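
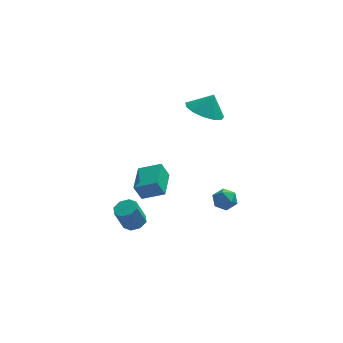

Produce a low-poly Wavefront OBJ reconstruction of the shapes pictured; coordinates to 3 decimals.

v 1.357 2.317 -3.494
v 1.822 2.289 -4.037
v 0.958 1.271 -3.783
v 1.423 1.243 -4.326
v 1.658 1.211 -3.651
v 1.905 1.858 -3.473
v 0.875 1.702 -4.347
v 1.122 2.349 -4.169
v 1.524 1.909 -4.564
v 2.008 1.606 -4.134
v 0.772 1.954 -3.686
v 1.256 1.651 -3.256
v -2.908 -0.226 -1.94
v -3.299 -0.226 -1.063
v -2.597 1.388 -1.802
v -2.987 1.389 -0.925
v -1.773 -0.489 -1.435
v -2.163 -0.488 -0.558
v -1.461 1.126 -1.297
v -1.852 1.126 -0.42
v 0.35 2.191 2.675
v 1.303 2.073 2.248
v 0.83 2.409 3.685
v 1.164 2.645 2.191
v 0.767 3.073 2.287
v 0.237 3.221 2.506
v -0.256 3.042 2.778
v -0.557 2.592 3.018
v -0.57 2.015 3.149
v -0.291 1.494 3.129
v 0.192 1.194 2.965
v 0.725 1.211 2.708
v 1.139 1.538 2.441
v -3.295 -0.865 -3.156
v -2.733 -1.117 -2.982
v -3.183 -1.266 -1.75
v -3.745 -1.015 -1.924
v -2.746 -0.63 -2.927
v -3.195 -0.78 -1.695
v -3.08 -0.281 -3.007
v -3.53 -0.431 -1.775
v -3.541 -0.274 -3.174
v -3.99 -0.424 -1.942
v -3.857 -0.614 -3.33
v -4.307 -0.763 -2.098
v -3.845 -1.1 -3.385
v -4.294 -1.25 -2.153
v -3.51 -1.449 -3.305
v -3.96 -1.599 -2.073
v -3.05 -1.456 -3.138
v -3.499 -1.606 -1.906
f 1 12 6
f 1 6 2
f 1 2 8
f 1 8 11
f 1 11 12
f 2 6 10
f 6 12 5
f 12 11 3
f 11 8 7
f 8 2 9
f 4 10 5
f 4 5 3
f 4 3 7
f 4 7 9
f 4 9 10
f 5 10 6
f 3 5 12
f 7 3 11
f 9 7 8
f 10 9 2
f 14 16 13
f 17 14 13
f 13 16 15
f 15 17 13
f 14 20 16
f 18 14 17
f 18 20 14
f 16 20 15
f 19 17 15
f 15 20 19
f 19 18 17
f 20 18 19
f 22 21 24
f 22 24 23
f 24 21 25
f 24 25 23
f 25 21 26
f 25 26 23
f 26 21 27
f 26 27 23
f 27 21 28
f 27 28 23
f 28 21 29
f 28 29 23
f 29 21 30
f 29 30 23
f 30 21 31
f 30 31 23
f 31 21 32
f 31 32 23
f 32 21 33
f 32 33 23
f 33 21 22
f 33 22 23
f 35 34 38
f 35 38 36
f 36 38 39
f 36 39 37
f 38 34 40
f 38 40 39
f 39 40 41
f 39 41 37
f 40 34 42
f 40 42 41
f 41 42 43
f 41 43 37
f 42 34 44
f 42 44 43
f 43 44 45
f 43 45 37
f 44 34 46
f 44 46 45
f 45 46 47
f 45 47 37
f 46 34 48
f 46 48 47
f 47 48 49
f 47 49 37
f 48 34 50
f 48 50 49
f 49 50 51
f 49 51 37
f 50 34 35
f 50 35 51
f 51 35 36
f 51 36 37



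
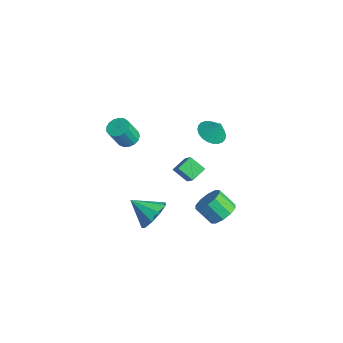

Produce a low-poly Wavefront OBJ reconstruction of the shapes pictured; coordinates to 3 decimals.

v 0.567 3.666 0.406
v 1.078 4.262 -0.033
v 1.033 3.994 1.394
v 0.793 4.455 0.037
v 0.474 4.528 0.164
v 0.169 4.469 0.327
v -0.076 4.288 0.503
v -0.223 4.013 0.663
v -0.249 3.684 0.785
v -0.151 3.353 0.849
v 0.056 3.07 0.846
v 0.341 2.877 0.775
v 0.66 2.804 0.649
v 0.966 2.863 0.485
v 1.21 3.044 0.31
v 1.357 3.319 0.149
v 1.383 3.647 0.027
v 1.286 3.979 -0.037
v 1.249 -1.858 2.623
v 1.868 -2.07 2.437
v 2.029 -2.755 3.75
v 1.411 -2.542 3.937
v 1.924 -1.783 2.579
v 2.085 -2.468 3.893
v 1.826 -1.513 2.732
v 1.987 -2.198 4.046
v 1.595 -1.322 2.86
v 1.756 -2.007 4.174
v 1.286 -1.254 2.934
v 1.447 -1.938 4.247
v 0.968 -1.324 2.936
v 1.129 -2.008 4.25
v 0.714 -1.516 2.867
v 0.875 -2.201 4.18
v 0.584 -1.787 2.742
v 0.745 -2.471 4.055
v 0.606 -2.073 2.59
v 0.767 -2.758 3.903
v 0.775 -2.311 2.445
v 0.936 -2.996 3.759
v 1.053 -2.444 2.341
v 1.214 -3.129 3.655
v 1.376 -2.444 2.302
v 1.537 -3.128 3.616
v 1.67 -2.308 2.337
v 1.831 -2.993 3.65
v 1.737 0.601 -0.774
v 1.483 1.486 -0.358
v 2.48 1.123 -1.43
v 2.226 2.008 -1.014
v 2.794 0.412 0.274
v 2.54 1.297 0.69
v 3.537 0.934 -0.382
v 3.283 1.819 0.034
v 2.626 -1.005 -3.501
v 3.331 -0.961 -2.684
v 1.594 -1.955 -2.559
v 2.855 -0.398 -2.637
v 2.272 -0.119 -2.995
v 1.855 -0.254 -3.589
v 1.798 -0.741 -4.142
v 2.129 -1.351 -4.395
v 2.693 -1.799 -4.23
v 3.225 -1.875 -3.723
v 3.477 -1.544 -3.113
v 3.41 2.941 -4.402
v 4.115 3.028 -3.816
v 3.374 2.406 -2.833
v 2.67 2.319 -3.418
v 3.788 3.492 -3.769
v 3.047 2.869 -2.785
v 3.318 3.745 -3.963
v 2.577 3.122 -2.979
v 2.883 3.691 -4.325
v 2.142 3.068 -3.341
v 2.649 3.351 -4.716
v 1.908 2.728 -3.733
v 2.706 2.854 -4.987
v 1.965 2.232 -4.004
v 3.033 2.391 -5.035
v 2.292 1.768 -4.051
v 3.503 2.138 -4.841
v 2.762 1.515 -3.857
v 3.938 2.192 -4.479
v 3.197 1.569 -3.495
v 4.172 2.532 -4.087
v 3.431 1.909 -3.104
f 2 1 4
f 2 4 3
f 4 1 5
f 4 5 3
f 5 1 6
f 5 6 3
f 6 1 7
f 6 7 3
f 7 1 8
f 7 8 3
f 8 1 9
f 8 9 3
f 9 1 10
f 9 10 3
f 10 1 11
f 10 11 3
f 11 1 12
f 11 12 3
f 12 1 13
f 12 13 3
f 13 1 14
f 13 14 3
f 14 1 15
f 14 15 3
f 15 1 16
f 15 16 3
f 16 1 17
f 16 17 3
f 17 1 18
f 17 18 3
f 18 1 2
f 18 2 3
f 20 19 23
f 20 23 21
f 21 23 24
f 21 24 22
f 23 19 25
f 23 25 24
f 24 25 26
f 24 26 22
f 25 19 27
f 25 27 26
f 26 27 28
f 26 28 22
f 27 19 29
f 27 29 28
f 28 29 30
f 28 30 22
f 29 19 31
f 29 31 30
f 30 31 32
f 30 32 22
f 31 19 33
f 31 33 32
f 32 33 34
f 32 34 22
f 33 19 35
f 33 35 34
f 34 35 36
f 34 36 22
f 35 19 37
f 35 37 36
f 36 37 38
f 36 38 22
f 37 19 39
f 37 39 38
f 38 39 40
f 38 40 22
f 39 19 41
f 39 41 40
f 40 41 42
f 40 42 22
f 41 19 43
f 41 43 42
f 42 43 44
f 42 44 22
f 43 19 45
f 43 45 44
f 44 45 46
f 44 46 22
f 45 19 20
f 45 20 46
f 46 20 21
f 46 21 22
f 48 50 47
f 51 48 47
f 47 50 49
f 49 51 47
f 48 54 50
f 52 48 51
f 52 54 48
f 50 54 49
f 53 51 49
f 49 54 53
f 53 52 51
f 54 52 53
f 56 55 58
f 56 58 57
f 58 55 59
f 58 59 57
f 59 55 60
f 59 60 57
f 60 55 61
f 60 61 57
f 61 55 62
f 61 62 57
f 62 55 63
f 62 63 57
f 63 55 64
f 63 64 57
f 64 55 65
f 64 65 57
f 65 55 56
f 65 56 57
f 67 66 70
f 67 70 68
f 68 70 71
f 68 71 69
f 70 66 72
f 70 72 71
f 71 72 73
f 71 73 69
f 72 66 74
f 72 74 73
f 73 74 75
f 73 75 69
f 74 66 76
f 74 76 75
f 75 76 77
f 75 77 69
f 76 66 78
f 76 78 77
f 77 78 79
f 77 79 69
f 78 66 80
f 78 80 79
f 79 80 81
f 79 81 69
f 80 66 82
f 80 82 81
f 81 82 83
f 81 83 69
f 82 66 84
f 82 84 83
f 83 84 85
f 83 85 69
f 84 66 86
f 84 86 85
f 85 86 87
f 85 87 69
f 86 66 67
f 86 67 87
f 87 67 68
f 87 68 69



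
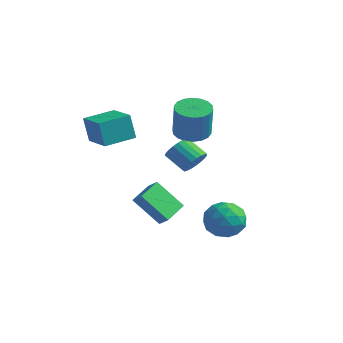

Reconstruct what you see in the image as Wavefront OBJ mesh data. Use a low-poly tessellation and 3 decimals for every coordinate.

v 0.277 0.68 -0.534
v 0.749 0.605 0.169
v -0.464 0.526 0.977
v -0.937 0.6 0.274
v 0.71 0.956 0.144
v -0.504 0.876 0.951
v 0.595 1.258 0.001
v -0.618 1.179 0.809
v 0.426 1.461 -0.234
v -0.788 1.381 0.574
v 0.23 1.528 -0.52
v -0.983 1.449 0.288
v 0.043 1.449 -0.809
v -1.171 1.37 -0.002
v -0.104 1.237 -1.051
v -1.317 1.157 -0.243
v -0.185 0.928 -1.203
v -1.398 0.849 -0.395
v -0.186 0.577 -1.239
v -1.4 0.497 -0.432
v -0.107 0.243 -1.154
v -1.321 0.163 -0.346
v 0.038 -0.015 -0.961
v -1.176 -0.095 -0.153
v 0.225 -0.153 -0.694
v -0.989 -0.233 0.113
v 0.42 -0.147 -0.4
v -0.793 -0.227 0.408
v 0.591 0.002 -0.129
v -0.623 -0.078 0.679
v 0.707 0.268 0.072
v -0.506 0.188 0.88
v -0.56 1.4 1.273
v 0.454 1.518 1.076
v 0.895 1.118 3.111
v -0.12 1 3.307
v 0.321 1.947 1.189
v 0.761 1.547 3.224
v 0.012 2.267 1.319
v 0.453 1.867 3.354
v -0.409 2.415 1.439
v 0.032 2.015 3.474
v -0.861 2.363 1.527
v -0.42 1.963 3.562
v -1.253 2.119 1.564
v -0.812 1.72 3.599
v -1.507 1.734 1.543
v -1.067 1.334 3.578
v -1.575 1.282 1.469
v -1.134 0.882 3.504
v -1.441 0.853 1.356
v -1.001 0.453 3.391
v -1.133 0.533 1.226
v -0.692 0.133 3.261
v -0.712 0.385 1.106
v -0.271 -0.015 3.141
v -0.26 0.437 1.018
v 0.181 0.037 3.053
v 0.132 0.68 0.981
v 0.573 0.281 3.016
v 0.387 1.066 1.002
v 0.827 0.666 3.037
v -1.247 -2.628 -2.569
v -0.606 -2.675 -2.044
v -1.462 -1.104 -2.168
v -0.821 -1.152 -1.644
v 0.081 -2.028 -4.136
v 0.722 -2.076 -3.612
v -0.134 -0.505 -3.736
v 0.507 -0.552 -3.211
v -4.006 -2.901 1.095
v -4.353 -2.963 2.655
v -3.371 -1.187 1.304
v -3.718 -1.249 2.865
v -2.262 -3.591 1.455
v -2.609 -3.653 3.016
v -1.627 -1.877 1.665
v -1.974 -1.939 3.225
v 2.092 -0.518 -3.411
v 2.688 -0.107 -2.416
v 3.832 -0.973 -4.264
v 4.428 -0.562 -3.269
v 3.756 -1.591 -3.203
v 2.681 -1.31 -2.676
v 3.839 0.23 -4.004
v 2.764 0.511 -3.477
v 3.767 0.355 -2.783
v 3.716 -0.77 -2.287
v 2.804 -0.31 -4.393
v 2.753 -1.435 -3.897
v 2.237 -0.273 -2.838
v 4.283 -0.807 -3.842
v 3.888 -1.412 -3.803
v 4.238 -1.17 -3.218
v 2.233 -0.98 -2.991
v 2.583 -0.738 -2.406
v 3.211 -1.61 -2.869
v 3.937 -0.342 -4.274
v 4.287 -0.1 -3.689
v 2.282 0.09 -3.462
v 2.632 0.332 -2.877
v 3.309 0.53 -3.811
v 3.222 0.24 -2.469
v 4.245 -0.027 -2.971
v 3.898 0.438 -3.403
v 3.266 0.604 -3.093
v 3.192 -0.421 -2.178
v 4.215 -0.688 -2.68
v 3.82 -1.293 -2.641
v 3.188 -1.128 -2.331
v 3.826 -0.149 -2.394
v 2.305 -0.392 -4
v 3.328 -0.659 -4.502
v 3.332 0.048 -4.349
v 2.7 0.213 -4.039
v 2.275 -1.053 -3.709
v 3.298 -1.32 -4.211
v 3.254 -1.684 -3.587
v 2.622 -1.518 -3.277
v 2.694 -0.931 -4.286
f 2 1 5
f 2 5 3
f 3 5 6
f 3 6 4
f 5 1 7
f 5 7 6
f 6 7 8
f 6 8 4
f 7 1 9
f 7 9 8
f 8 9 10
f 8 10 4
f 9 1 11
f 9 11 10
f 10 11 12
f 10 12 4
f 11 1 13
f 11 13 12
f 12 13 14
f 12 14 4
f 13 1 15
f 13 15 14
f 14 15 16
f 14 16 4
f 15 1 17
f 15 17 16
f 16 17 18
f 16 18 4
f 17 1 19
f 17 19 18
f 18 19 20
f 18 20 4
f 19 1 21
f 19 21 20
f 20 21 22
f 20 22 4
f 21 1 23
f 21 23 22
f 22 23 24
f 22 24 4
f 23 1 25
f 23 25 24
f 24 25 26
f 24 26 4
f 25 1 27
f 25 27 26
f 26 27 28
f 26 28 4
f 27 1 29
f 27 29 28
f 28 29 30
f 28 30 4
f 29 1 31
f 29 31 30
f 30 31 32
f 30 32 4
f 31 1 2
f 31 2 32
f 32 2 3
f 32 3 4
f 34 33 37
f 34 37 35
f 35 37 38
f 35 38 36
f 37 33 39
f 37 39 38
f 38 39 40
f 38 40 36
f 39 33 41
f 39 41 40
f 40 41 42
f 40 42 36
f 41 33 43
f 41 43 42
f 42 43 44
f 42 44 36
f 43 33 45
f 43 45 44
f 44 45 46
f 44 46 36
f 45 33 47
f 45 47 46
f 46 47 48
f 46 48 36
f 47 33 49
f 47 49 48
f 48 49 50
f 48 50 36
f 49 33 51
f 49 51 50
f 50 51 52
f 50 52 36
f 51 33 53
f 51 53 52
f 52 53 54
f 52 54 36
f 53 33 55
f 53 55 54
f 54 55 56
f 54 56 36
f 55 33 57
f 55 57 56
f 56 57 58
f 56 58 36
f 57 33 59
f 57 59 58
f 58 59 60
f 58 60 36
f 59 33 61
f 59 61 60
f 60 61 62
f 60 62 36
f 61 33 34
f 61 34 62
f 62 34 35
f 62 35 36
f 64 66 63
f 67 64 63
f 63 66 65
f 65 67 63
f 64 70 66
f 68 64 67
f 68 70 64
f 66 70 65
f 69 67 65
f 65 70 69
f 69 68 67
f 70 68 69
f 72 74 71
f 75 72 71
f 71 74 73
f 73 75 71
f 72 78 74
f 76 72 75
f 76 78 72
f 74 78 73
f 77 75 73
f 73 78 77
f 77 76 75
f 78 76 77
f 79 116 95
f 116 90 119
f 95 119 84
f 116 119 95
f 79 95 91
f 95 84 96
f 91 96 80
f 95 96 91
f 79 91 100
f 91 80 101
f 100 101 86
f 91 101 100
f 79 100 112
f 100 86 115
f 112 115 89
f 100 115 112
f 79 112 116
f 112 89 120
f 116 120 90
f 112 120 116
f 80 96 107
f 96 84 110
f 107 110 88
f 96 110 107
f 84 119 97
f 119 90 118
f 97 118 83
f 119 118 97
f 90 120 117
f 120 89 113
f 117 113 81
f 120 113 117
f 89 115 114
f 115 86 102
f 114 102 85
f 115 102 114
f 86 101 106
f 101 80 103
f 106 103 87
f 101 103 106
f 82 108 94
f 108 88 109
f 94 109 83
f 108 109 94
f 82 94 92
f 94 83 93
f 92 93 81
f 94 93 92
f 82 92 99
f 92 81 98
f 99 98 85
f 92 98 99
f 82 99 104
f 99 85 105
f 104 105 87
f 99 105 104
f 82 104 108
f 104 87 111
f 108 111 88
f 104 111 108
f 83 109 97
f 109 88 110
f 97 110 84
f 109 110 97
f 81 93 117
f 93 83 118
f 117 118 90
f 93 118 117
f 85 98 114
f 98 81 113
f 114 113 89
f 98 113 114
f 87 105 106
f 105 85 102
f 106 102 86
f 105 102 106
f 88 111 107
f 111 87 103
f 107 103 80
f 111 103 107



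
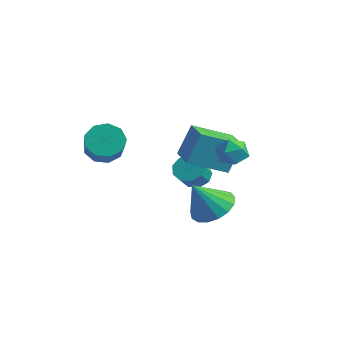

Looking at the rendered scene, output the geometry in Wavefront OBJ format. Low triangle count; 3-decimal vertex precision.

v -0.683 2.959 0.258
v -0.115 3.347 0.432
v 0.151 2.59 1.256
v -0.417 2.201 1.082
v -0.5 3.492 0.689
v -0.235 2.735 1.513
v -0.971 3.387 0.745
v -0.706 2.63 1.569
v -1.307 3.082 0.572
v -1.042 2.325 1.396
v -1.351 2.719 0.253
v -1.086 1.962 1.077
v -1.082 2.468 -0.064
v -0.817 1.711 0.76
v -0.626 2.447 -0.231
v -0.361 1.689 0.593
v -0.197 2.665 -0.168
v 0.068 1.908 0.656
v 0.005 3.02 0.094
v 0.27 2.263 0.918
v 3.047 -0.037 1.185
v 3.547 -0.852 0.859
v 2.673 -0.823 2.575
v 3.884 -0.596 1.094
v 4.028 -0.212 1.35
v 3.948 0.212 1.568
v 3.661 0.579 1.698
v 3.234 0.805 1.71
v 2.764 0.837 1.602
v 2.359 0.67 1.399
v 2.111 0.34 1.146
v 2.078 -0.076 0.902
v 2.267 -0.483 0.723
v 2.635 -0.788 0.65
v 3.097 -0.922 0.699
v 2.372 1.181 3.363
v 2.791 1.785 3.492
v 3.129 0.515 4.028
v 3.548 1.119 4.157
v 2.867 1.065 4.459
v 2.399 1.477 4.048
v 3.521 0.823 3.472
v 3.053 1.235 3.061
v 3.501 1.564 3.56
v 3.097 1.714 4.169
v 2.823 0.586 3.351
v 2.419 0.736 3.96
v -0.262 1.396 2.351
v -0.114 2.066 3.785
v 0.717 2.799 1.595
v 0.865 3.468 3.03
v 0.975 0.652 2.57
v 1.123 1.321 4.005
v 1.954 2.054 1.815
v 2.102 2.724 3.249
v -1.637 -1.402 3.323
v -0.963 -1.136 2.899
v 0.251 -2.212 4.152
v -0.423 -2.478 4.577
v -1.082 -0.772 3.326
v 0.132 -1.847 4.58
v -1.461 -0.702 3.753
v -0.247 -1.778 5.007
v -1.922 -0.961 3.978
v -0.708 -2.036 5.232
v -2.25 -1.425 3.897
v -1.036 -2.501 5.151
v -2.291 -1.879 3.547
v -1.077 -2.955 4.801
v -2.026 -2.11 3.093
v -0.812 -3.186 4.346
v -1.579 -2.01 2.746
v -0.365 -3.085 4
v -1.159 -1.625 2.669
v 0.055 -2.7 3.923
f 2 1 5
f 2 5 3
f 3 5 6
f 3 6 4
f 5 1 7
f 5 7 6
f 6 7 8
f 6 8 4
f 7 1 9
f 7 9 8
f 8 9 10
f 8 10 4
f 9 1 11
f 9 11 10
f 10 11 12
f 10 12 4
f 11 1 13
f 11 13 12
f 12 13 14
f 12 14 4
f 13 1 15
f 13 15 14
f 14 15 16
f 14 16 4
f 15 1 17
f 15 17 16
f 16 17 18
f 16 18 4
f 17 1 19
f 17 19 18
f 18 19 20
f 18 20 4
f 19 1 2
f 19 2 20
f 20 2 3
f 20 3 4
f 22 21 24
f 22 24 23
f 24 21 25
f 24 25 23
f 25 21 26
f 25 26 23
f 26 21 27
f 26 27 23
f 27 21 28
f 27 28 23
f 28 21 29
f 28 29 23
f 29 21 30
f 29 30 23
f 30 21 31
f 30 31 23
f 31 21 32
f 31 32 23
f 32 21 33
f 32 33 23
f 33 21 34
f 33 34 23
f 34 21 35
f 34 35 23
f 35 21 22
f 35 22 23
f 36 47 41
f 36 41 37
f 36 37 43
f 36 43 46
f 36 46 47
f 37 41 45
f 41 47 40
f 47 46 38
f 46 43 42
f 43 37 44
f 39 45 40
f 39 40 38
f 39 38 42
f 39 42 44
f 39 44 45
f 40 45 41
f 38 40 47
f 42 38 46
f 44 42 43
f 45 44 37
f 49 51 48
f 52 49 48
f 48 51 50
f 50 52 48
f 49 55 51
f 53 49 52
f 53 55 49
f 51 55 50
f 54 52 50
f 50 55 54
f 54 53 52
f 55 53 54
f 57 56 60
f 57 60 58
f 58 60 61
f 58 61 59
f 60 56 62
f 60 62 61
f 61 62 63
f 61 63 59
f 62 56 64
f 62 64 63
f 63 64 65
f 63 65 59
f 64 56 66
f 64 66 65
f 65 66 67
f 65 67 59
f 66 56 68
f 66 68 67
f 67 68 69
f 67 69 59
f 68 56 70
f 68 70 69
f 69 70 71
f 69 71 59
f 70 56 72
f 70 72 71
f 71 72 73
f 71 73 59
f 72 56 74
f 72 74 73
f 73 74 75
f 73 75 59
f 74 56 57
f 74 57 75
f 75 57 58
f 75 58 59



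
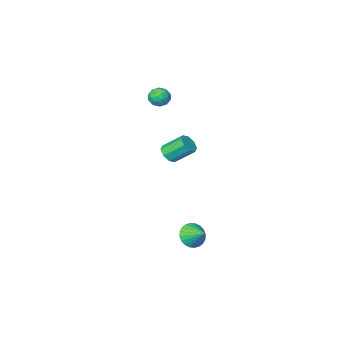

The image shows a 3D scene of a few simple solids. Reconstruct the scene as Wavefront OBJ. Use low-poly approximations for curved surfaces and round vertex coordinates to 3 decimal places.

v 3.52 -0.95 1.299
v 4.007 -0.619 1.459
v 3.227 0.101 2.341
v 2.74 -0.23 2.181
v 3.774 -0.432 1.101
v 2.994 0.288 1.982
v 3.392 -0.548 0.858
v 2.612 0.172 1.74
v 3.085 -0.9 0.874
v 2.306 -0.18 1.756
v 3.033 -1.281 1.139
v 2.253 -0.561 2.021
v 3.266 -1.468 1.498
v 2.486 -0.748 2.379
v 3.648 -1.352 1.74
v 2.868 -0.632 2.622
v 3.954 -1 1.724
v 3.175 -0.28 2.606
v 2.369 -3.126 3.834
v 2.882 -3.433 3.574
v 2.058 -4.027 4.286
v 2.571 -4.334 4.026
v 2.66 -3.892 4.497
v 2.852 -3.335 4.218
v 2.088 -4.125 3.642
v 2.28 -3.568 3.363
v 2.708 -4.05 3.456
v 3.062 -3.907 3.984
v 1.878 -3.553 3.876
v 2.232 -3.41 4.404
v 2.653 -3.201 3.664
v 2.287 -4.259 4.196
v 2.34 -4 4.473
v 2.641 -4.18 4.32
v 2.635 -3.143 4.042
v 2.937 -3.324 3.89
v 2.807 -3.593 4.433
v 2.003 -4.136 3.97
v 2.305 -4.317 3.818
v 2.299 -3.28 3.54
v 2.6 -3.46 3.387
v 2.133 -3.867 3.427
v 2.852 -3.744 3.442
v 2.669 -4.273 3.708
v 2.385 -4.15 3.482
v 2.498 -3.823 3.318
v 3.06 -3.66 3.752
v 2.877 -4.189 4.018
v 2.93 -3.929 4.295
v 3.042 -3.602 4.131
v 2.958 -4.022 3.683
v 2.063 -3.271 3.842
v 1.88 -3.8 4.108
v 1.898 -3.858 3.729
v 2.01 -3.531 3.565
v 2.271 -3.187 4.152
v 2.088 -3.716 4.418
v 2.442 -3.637 4.542
v 2.555 -3.31 4.378
v 1.982 -3.438 4.177
v 3.6 1.622 -3.371
v 4.018 2.023 -3.894
v 3.46 2.578 -2.749
v 3.737 2.054 -4.006
v 3.435 2.02 -4.021
v 3.158 1.925 -3.937
v 2.948 1.784 -3.768
v 2.838 1.618 -3.538
v 2.844 1.453 -3.282
v 2.965 1.313 -3.04
v 3.182 1.221 -2.849
v 3.463 1.189 -2.737
v 3.766 1.223 -2.721
v 4.042 1.318 -2.805
v 4.252 1.459 -2.975
v 4.362 1.625 -3.205
v 4.356 1.79 -3.46
v 4.235 1.93 -3.702
f 2 1 5
f 2 5 3
f 3 5 6
f 3 6 4
f 5 1 7
f 5 7 6
f 6 7 8
f 6 8 4
f 7 1 9
f 7 9 8
f 8 9 10
f 8 10 4
f 9 1 11
f 9 11 10
f 10 11 12
f 10 12 4
f 11 1 13
f 11 13 12
f 12 13 14
f 12 14 4
f 13 1 15
f 13 15 14
f 14 15 16
f 14 16 4
f 15 1 17
f 15 17 16
f 16 17 18
f 16 18 4
f 17 1 2
f 17 2 18
f 18 2 3
f 18 3 4
f 19 56 35
f 56 30 59
f 35 59 24
f 56 59 35
f 19 35 31
f 35 24 36
f 31 36 20
f 35 36 31
f 19 31 40
f 31 20 41
f 40 41 26
f 31 41 40
f 19 40 52
f 40 26 55
f 52 55 29
f 40 55 52
f 19 52 56
f 52 29 60
f 56 60 30
f 52 60 56
f 20 36 47
f 36 24 50
f 47 50 28
f 36 50 47
f 24 59 37
f 59 30 58
f 37 58 23
f 59 58 37
f 30 60 57
f 60 29 53
f 57 53 21
f 60 53 57
f 29 55 54
f 55 26 42
f 54 42 25
f 55 42 54
f 26 41 46
f 41 20 43
f 46 43 27
f 41 43 46
f 22 48 34
f 48 28 49
f 34 49 23
f 48 49 34
f 22 34 32
f 34 23 33
f 32 33 21
f 34 33 32
f 22 32 39
f 32 21 38
f 39 38 25
f 32 38 39
f 22 39 44
f 39 25 45
f 44 45 27
f 39 45 44
f 22 44 48
f 44 27 51
f 48 51 28
f 44 51 48
f 23 49 37
f 49 28 50
f 37 50 24
f 49 50 37
f 21 33 57
f 33 23 58
f 57 58 30
f 33 58 57
f 25 38 54
f 38 21 53
f 54 53 29
f 38 53 54
f 27 45 46
f 45 25 42
f 46 42 26
f 45 42 46
f 28 51 47
f 51 27 43
f 47 43 20
f 51 43 47
f 62 61 64
f 62 64 63
f 64 61 65
f 64 65 63
f 65 61 66
f 65 66 63
f 66 61 67
f 66 67 63
f 67 61 68
f 67 68 63
f 68 61 69
f 68 69 63
f 69 61 70
f 69 70 63
f 70 61 71
f 70 71 63
f 71 61 72
f 71 72 63
f 72 61 73
f 72 73 63
f 73 61 74
f 73 74 63
f 74 61 75
f 74 75 63
f 75 61 76
f 75 76 63
f 76 61 77
f 76 77 63
f 77 61 78
f 77 78 63
f 78 61 62
f 78 62 63



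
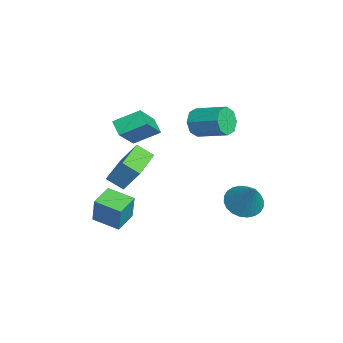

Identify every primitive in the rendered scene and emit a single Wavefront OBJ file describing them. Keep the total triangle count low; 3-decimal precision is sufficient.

v -1.323 0.792 2.163
v -0.826 0.748 1.402
v 0.24 2.143 2.016
v -0.257 2.188 2.777
v -1.365 1.186 1.343
v -0.299 2.581 1.957
v -1.879 1.393 1.765
v -0.813 2.788 2.379
v -2.068 1.248 2.42
v -1.002 2.643 3.034
v -1.82 0.837 2.924
v -0.754 2.232 3.538
v -1.281 0.399 2.983
v -0.215 1.794 3.597
v -0.767 0.192 2.561
v 0.299 1.587 3.175
v -0.578 0.337 1.906
v 0.488 1.732 2.52
v -0.697 -2.901 2.262
v -0.614 -1.507 3
v 0.072 -2.653 1.707
v 0.155 -1.259 2.445
v 0.645 -3.761 3.735
v 0.728 -2.367 4.473
v 1.414 -3.513 3.18
v 1.497 -2.119 3.918
v 2.518 2.618 -1.547
v 3.021 3.382 -2.082
v 3.702 2.982 0.087
v 2.713 3.596 -1.906
v 2.376 3.66 -1.676
v 2.06 3.566 -1.426
v 1.814 3.327 -1.195
v 1.675 2.981 -1.017
v 1.664 2.579 -0.919
v 1.784 2.183 -0.918
v 2.015 1.853 -1.012
v 2.323 1.64 -1.187
v 2.661 1.575 -1.417
v 2.976 1.67 -1.667
v 3.222 1.908 -1.899
v 3.361 2.255 -2.077
v 3.372 2.657 -2.174
v 3.252 3.053 -2.176
v 0.24 -4.821 -3.696
v 0.687 -4.756 -2.067
v -0.824 -3.998 -3.436
v -0.377 -3.933 -1.808
v 1.137 -3.567 -3.992
v 1.584 -3.502 -2.364
v 0.073 -2.744 -3.733
v 0.52 -2.679 -2.104
v -0.017 -2.428 -0.393
v -0.397 -3.263 0.214
v 0.467 -1.646 0.989
v 0.086 -2.481 1.595
v 1.874 -3.379 -0.515
v 1.493 -4.214 0.091
v 2.357 -2.597 0.866
v 1.977 -3.432 1.473
f 2 1 5
f 2 5 3
f 3 5 6
f 3 6 4
f 5 1 7
f 5 7 6
f 6 7 8
f 6 8 4
f 7 1 9
f 7 9 8
f 8 9 10
f 8 10 4
f 9 1 11
f 9 11 10
f 10 11 12
f 10 12 4
f 11 1 13
f 11 13 12
f 12 13 14
f 12 14 4
f 13 1 15
f 13 15 14
f 14 15 16
f 14 16 4
f 15 1 17
f 15 17 16
f 16 17 18
f 16 18 4
f 17 1 2
f 17 2 18
f 18 2 3
f 18 3 4
f 20 22 19
f 23 20 19
f 19 22 21
f 21 23 19
f 20 26 22
f 24 20 23
f 24 26 20
f 22 26 21
f 25 23 21
f 21 26 25
f 25 24 23
f 26 24 25
f 28 27 30
f 28 30 29
f 30 27 31
f 30 31 29
f 31 27 32
f 31 32 29
f 32 27 33
f 32 33 29
f 33 27 34
f 33 34 29
f 34 27 35
f 34 35 29
f 35 27 36
f 35 36 29
f 36 27 37
f 36 37 29
f 37 27 38
f 37 38 29
f 38 27 39
f 38 39 29
f 39 27 40
f 39 40 29
f 40 27 41
f 40 41 29
f 41 27 42
f 41 42 29
f 42 27 43
f 42 43 29
f 43 27 44
f 43 44 29
f 44 27 28
f 44 28 29
f 46 48 45
f 49 46 45
f 45 48 47
f 47 49 45
f 46 52 48
f 50 46 49
f 50 52 46
f 48 52 47
f 51 49 47
f 47 52 51
f 51 50 49
f 52 50 51
f 54 56 53
f 57 54 53
f 53 56 55
f 55 57 53
f 54 60 56
f 58 54 57
f 58 60 54
f 56 60 55
f 59 57 55
f 55 60 59
f 59 58 57
f 60 58 59



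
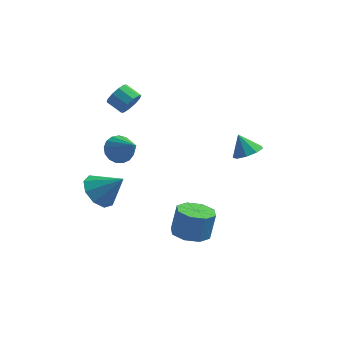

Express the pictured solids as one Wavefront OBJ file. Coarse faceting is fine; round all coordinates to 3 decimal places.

v 0.137 -2.507 -3.978
v 0.741 -3.321 -3.864
v 0.967 -2.946 -2.388
v 0.363 -2.133 -2.502
v 1.136 -2.685 -4.086
v 1.362 -2.31 -2.61
v 0.945 -1.945 -4.245
v 1.171 -1.57 -2.768
v 0.281 -1.534 -4.247
v 0.507 -1.159 -2.771
v -0.467 -1.694 -4.092
v -0.241 -1.319 -2.616
v -0.862 -2.33 -3.87
v -0.636 -1.955 -2.394
v -0.671 -3.07 -3.712
v -0.445 -2.695 -2.235
v -0.007 -3.481 -3.709
v 0.219 -3.106 -2.233
v -4.296 -3.006 -0.99
v -3.645 -2.503 -1.674
v -3.064 -3.054 0.15
v -4.004 -2.014 -1.265
v -4.5 -1.989 -0.727
v -4.901 -2.44 -0.313
v -5.019 -3.156 -0.215
v -4.799 -3.801 -0.48
v -4.344 -4.075 -0.984
v -3.866 -3.849 -1.49
v -3.59 -3.228 -1.763
v 2.537 0.295 0.358
v 3.025 -0.207 0.784
v 1.983 0.625 1.382
v 3.259 0.301 0.747
v 3.155 0.807 0.528
v 2.762 1.073 0.229
v 2.263 0.976 -0.009
v 1.893 0.56 -0.075
v 1.824 0.02 0.061
v 2.088 -0.391 0.336
v 2.563 -0.481 0.622
v -3.547 1.438 2.422
v -3.13 1.892 2.813
v -3.956 2.276 3.249
v -4.373 1.822 2.858
v -3.237 2.099 2.427
v -4.064 2.483 2.862
v -3.463 2.053 2.039
v -4.289 2.438 2.474
v -3.721 1.773 1.797
v -4.547 2.157 2.233
v -3.912 1.364 1.794
v -4.738 1.748 2.23
v -3.964 0.984 2.031
v -4.79 1.368 2.467
v -3.856 0.777 2.418
v -4.683 1.161 2.853
v -3.631 0.822 2.806
v -4.457 1.207 3.241
v -3.373 1.103 3.047
v -4.199 1.487 3.483
v -3.182 1.512 3.05
v -4.008 1.896 3.486
v -4.135 1.09 -0.876
v -3.843 0.619 -1.546
v -3.045 0.07 0.316
v -3.573 0.935 -1.522
v -3.432 1.287 -1.35
v -3.452 1.594 -1.069
v -3.629 1.785 -0.743
v -3.921 1.817 -0.449
v -4.262 1.683 -0.252
v -4.574 1.412 -0.198
v -4.786 1.068 -0.299
v -4.848 0.729 -0.532
v -4.747 0.473 -0.845
v -4.506 0.358 -1.164
v -4.179 0.41 -1.417
f 2 1 5
f 2 5 3
f 3 5 6
f 3 6 4
f 5 1 7
f 5 7 6
f 6 7 8
f 6 8 4
f 7 1 9
f 7 9 8
f 8 9 10
f 8 10 4
f 9 1 11
f 9 11 10
f 10 11 12
f 10 12 4
f 11 1 13
f 11 13 12
f 12 13 14
f 12 14 4
f 13 1 15
f 13 15 14
f 14 15 16
f 14 16 4
f 15 1 17
f 15 17 16
f 16 17 18
f 16 18 4
f 17 1 2
f 17 2 18
f 18 2 3
f 18 3 4
f 20 19 22
f 20 22 21
f 22 19 23
f 22 23 21
f 23 19 24
f 23 24 21
f 24 19 25
f 24 25 21
f 25 19 26
f 25 26 21
f 26 19 27
f 26 27 21
f 27 19 28
f 27 28 21
f 28 19 29
f 28 29 21
f 29 19 20
f 29 20 21
f 31 30 33
f 31 33 32
f 33 30 34
f 33 34 32
f 34 30 35
f 34 35 32
f 35 30 36
f 35 36 32
f 36 30 37
f 36 37 32
f 37 30 38
f 37 38 32
f 38 30 39
f 38 39 32
f 39 30 40
f 39 40 32
f 40 30 31
f 40 31 32
f 42 41 45
f 42 45 43
f 43 45 46
f 43 46 44
f 45 41 47
f 45 47 46
f 46 47 48
f 46 48 44
f 47 41 49
f 47 49 48
f 48 49 50
f 48 50 44
f 49 41 51
f 49 51 50
f 50 51 52
f 50 52 44
f 51 41 53
f 51 53 52
f 52 53 54
f 52 54 44
f 53 41 55
f 53 55 54
f 54 55 56
f 54 56 44
f 55 41 57
f 55 57 56
f 56 57 58
f 56 58 44
f 57 41 59
f 57 59 58
f 58 59 60
f 58 60 44
f 59 41 61
f 59 61 60
f 60 61 62
f 60 62 44
f 61 41 42
f 61 42 62
f 62 42 43
f 62 43 44
f 64 63 66
f 64 66 65
f 66 63 67
f 66 67 65
f 67 63 68
f 67 68 65
f 68 63 69
f 68 69 65
f 69 63 70
f 69 70 65
f 70 63 71
f 70 71 65
f 71 63 72
f 71 72 65
f 72 63 73
f 72 73 65
f 73 63 74
f 73 74 65
f 74 63 75
f 74 75 65
f 75 63 76
f 75 76 65
f 76 63 77
f 76 77 65
f 77 63 64
f 77 64 65



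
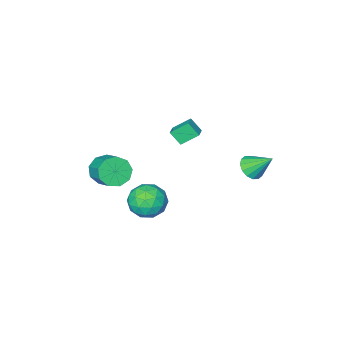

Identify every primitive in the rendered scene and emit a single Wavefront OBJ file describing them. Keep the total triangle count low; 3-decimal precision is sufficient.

v 2.833 1.16 -0.999
v 3.746 0.338 -1.057
v 1.574 -0.278 -0.443
v 2.487 -1.1 -0.501
v 2.49 -0.238 0.376
v 3.269 0.651 0.033
v 2.051 -0.591 -1.533
v 2.83 0.298 -1.876
v 3.263 -0.744 -1.387
v 3.534 -0.526 -0.207
v 1.786 0.586 -1.293
v 2.057 0.804 -0.113
v 3.4 0.875 -1.076
v 1.92 -0.815 -0.424
v 1.922 -0.308 0.092
v 2.458 -0.792 0.058
v 3.119 1.059 -0.436
v 3.656 0.576 -0.47
v 2.918 0.237 0.372
v 1.664 -0.516 -1.03
v 2.201 -0.999 -1.064
v 2.862 0.852 -1.558
v 3.398 0.368 -1.592
v 2.402 -0.177 -1.872
v 3.653 -0.244 -1.304
v 2.913 -1.089 -0.978
v 2.657 -0.79 -1.585
v 3.114 -0.268 -1.786
v 3.812 -0.116 -0.611
v 3.072 -0.961 -0.285
v 3.074 -0.454 0.231
v 3.532 0.068 0.03
v 3.529 -0.752 -0.805
v 2.248 1.021 -1.215
v 1.508 0.176 -0.889
v 1.788 -0.008 -1.53
v 2.246 0.514 -1.731
v 2.407 1.149 -0.522
v 1.667 0.304 -0.196
v 2.206 0.328 0.286
v 2.663 0.85 0.085
v 1.791 0.812 -0.695
v -1.567 -0.613 2.999
v -1.26 -1.233 3.789
v -0.968 -0.048 3.21
v -0.661 -0.668 4
v -0.719 -1.212 2.2
v -0.412 -1.832 2.99
v -0.12 -0.647 2.411
v 0.187 -1.267 3.201
v 2.558 -4.328 -0.912
v 3.584 -4.414 -1.118
v 3.888 -2.958 -0.215
v 2.862 -2.872 -0.008
v 3.261 -4.029 -1.631
v 3.566 -2.573 -0.728
v 2.61 -3.783 -1.808
v 2.914 -2.327 -0.905
v 1.934 -3.792 -1.565
v 2.238 -2.337 -0.662
v 1.55 -4.052 -1.016
v 1.854 -2.596 -0.113
v 1.638 -4.441 -0.419
v 1.942 -2.985 0.484
v 2.156 -4.777 -0.052
v 2.46 -3.321 0.851
v 2.862 -4.903 -0.087
v 3.166 -3.447 0.816
v 3.426 -4.76 -0.508
v 3.73 -3.304 0.395
v -2.011 3.424 2.152
v -1.623 2.963 2.752
v -2.569 4.536 3.368
v -1.322 3.257 2.621
v -1.206 3.595 2.365
v -1.306 3.887 2.051
v -1.595 4.056 1.765
v -1.995 4.054 1.582
v -2.4 3.884 1.552
v -2.7 3.591 1.683
v -2.816 3.252 1.939
v -2.716 2.96 2.253
v -2.427 2.792 2.539
v -2.027 2.793 2.722
f 1 38 17
f 38 12 41
f 17 41 6
f 38 41 17
f 1 17 13
f 17 6 18
f 13 18 2
f 17 18 13
f 1 13 22
f 13 2 23
f 22 23 8
f 13 23 22
f 1 22 34
f 22 8 37
f 34 37 11
f 22 37 34
f 1 34 38
f 34 11 42
f 38 42 12
f 34 42 38
f 2 18 29
f 18 6 32
f 29 32 10
f 18 32 29
f 6 41 19
f 41 12 40
f 19 40 5
f 41 40 19
f 12 42 39
f 42 11 35
f 39 35 3
f 42 35 39
f 11 37 36
f 37 8 24
f 36 24 7
f 37 24 36
f 8 23 28
f 23 2 25
f 28 25 9
f 23 25 28
f 4 30 16
f 30 10 31
f 16 31 5
f 30 31 16
f 4 16 14
f 16 5 15
f 14 15 3
f 16 15 14
f 4 14 21
f 14 3 20
f 21 20 7
f 14 20 21
f 4 21 26
f 21 7 27
f 26 27 9
f 21 27 26
f 4 26 30
f 26 9 33
f 30 33 10
f 26 33 30
f 5 31 19
f 31 10 32
f 19 32 6
f 31 32 19
f 3 15 39
f 15 5 40
f 39 40 12
f 15 40 39
f 7 20 36
f 20 3 35
f 36 35 11
f 20 35 36
f 9 27 28
f 27 7 24
f 28 24 8
f 27 24 28
f 10 33 29
f 33 9 25
f 29 25 2
f 33 25 29
f 44 46 43
f 47 44 43
f 43 46 45
f 45 47 43
f 44 50 46
f 48 44 47
f 48 50 44
f 46 50 45
f 49 47 45
f 45 50 49
f 49 48 47
f 50 48 49
f 52 51 55
f 52 55 53
f 53 55 56
f 53 56 54
f 55 51 57
f 55 57 56
f 56 57 58
f 56 58 54
f 57 51 59
f 57 59 58
f 58 59 60
f 58 60 54
f 59 51 61
f 59 61 60
f 60 61 62
f 60 62 54
f 61 51 63
f 61 63 62
f 62 63 64
f 62 64 54
f 63 51 65
f 63 65 64
f 64 65 66
f 64 66 54
f 65 51 67
f 65 67 66
f 66 67 68
f 66 68 54
f 67 51 69
f 67 69 68
f 68 69 70
f 68 70 54
f 69 51 52
f 69 52 70
f 70 52 53
f 70 53 54
f 72 71 74
f 72 74 73
f 74 71 75
f 74 75 73
f 75 71 76
f 75 76 73
f 76 71 77
f 76 77 73
f 77 71 78
f 77 78 73
f 78 71 79
f 78 79 73
f 79 71 80
f 79 80 73
f 80 71 81
f 80 81 73
f 81 71 82
f 81 82 73
f 82 71 83
f 82 83 73
f 83 71 84
f 83 84 73
f 84 71 72
f 84 72 73



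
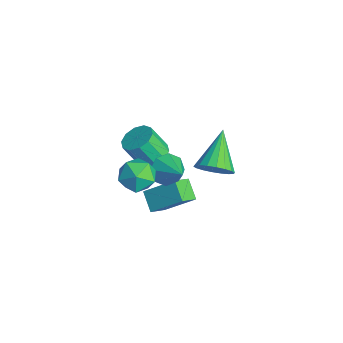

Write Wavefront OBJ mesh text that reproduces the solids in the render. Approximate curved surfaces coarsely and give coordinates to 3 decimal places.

v 0.683 -2.704 1.709
v 1.101 -3.198 1.092
v 0.499 -3.882 2.528
v 0.917 -4.376 1.911
v 1.375 -3.776 2.389
v 1.49 -3.048 1.883
v 0.11 -4.032 1.737
v 0.225 -3.304 1.231
v 0.747 -4.019 1.11
v 1.529 -3.861 1.513
v 0.071 -3.219 2.107
v 0.853 -3.061 2.51
v -2.627 -1.432 -3.725
v -2.248 -2.208 -3.145
v -1.92 -0.273 -2.637
v -1.541 -1.048 -2.057
v -1.739 -1.432 -4.303
v -1.36 -2.207 -3.723
v -1.032 -0.272 -3.215
v -0.653 -1.048 -2.635
v -2.606 -1.596 -1.067
v -1.946 -1.333 -0.77
v -2.235 -1.96 0.425
v -2.894 -2.224 0.127
v -2.286 -1.011 -0.683
v -2.574 -1.639 0.512
v -2.748 -0.913 -0.742
v -3.036 -1.54 0.452
v -3.155 -1.075 -0.926
v -3.444 -1.703 0.268
v -3.353 -1.437 -1.164
v -3.641 -2.065 0.03
v -3.265 -1.86 -1.365
v -3.554 -2.487 -0.17
v -2.926 -2.181 -1.452
v -3.214 -2.809 -0.257
v -2.464 -2.28 -1.392
v -2.752 -2.907 -0.198
v -2.056 -2.117 -1.208
v -2.345 -2.745 -0.014
v -1.859 -1.755 -0.97
v -2.147 -2.383 0.224
v -2.981 1.339 -3.725
v -2.701 0.894 -2.97
v -4.439 2.341 -2.595
v -2.468 1.231 -2.969
v -2.337 1.59 -3.118
v -2.334 1.898 -3.387
v -2.459 2.096 -3.723
v -2.687 2.144 -4.06
v -2.973 2.032 -4.33
v -3.261 1.783 -4.481
v -3.494 1.446 -4.482
v -3.625 1.088 -4.333
v -3.628 0.779 -4.064
v -3.503 0.581 -3.728
v -3.275 0.534 -3.391
v -2.989 0.645 -3.121
v -0.57 -1.741 0.044
v -0.129 -1.972 -0.569
v 0.59 -1.519 0.796
v -0.239 -1.377 -0.574
v -0.543 -0.996 -0.217
v -0.863 -1.051 0.294
v -1.011 -1.51 0.658
v -0.901 -2.104 0.663
v -0.597 -2.486 0.305
v -0.277 -2.431 -0.205
f 1 12 6
f 1 6 2
f 1 2 8
f 1 8 11
f 1 11 12
f 2 6 10
f 6 12 5
f 12 11 3
f 11 8 7
f 8 2 9
f 4 10 5
f 4 5 3
f 4 3 7
f 4 7 9
f 4 9 10
f 5 10 6
f 3 5 12
f 7 3 11
f 9 7 8
f 10 9 2
f 14 16 13
f 17 14 13
f 13 16 15
f 15 17 13
f 14 20 16
f 18 14 17
f 18 20 14
f 16 20 15
f 19 17 15
f 15 20 19
f 19 18 17
f 20 18 19
f 22 21 25
f 22 25 23
f 23 25 26
f 23 26 24
f 25 21 27
f 25 27 26
f 26 27 28
f 26 28 24
f 27 21 29
f 27 29 28
f 28 29 30
f 28 30 24
f 29 21 31
f 29 31 30
f 30 31 32
f 30 32 24
f 31 21 33
f 31 33 32
f 32 33 34
f 32 34 24
f 33 21 35
f 33 35 34
f 34 35 36
f 34 36 24
f 35 21 37
f 35 37 36
f 36 37 38
f 36 38 24
f 37 21 39
f 37 39 38
f 38 39 40
f 38 40 24
f 39 21 41
f 39 41 40
f 40 41 42
f 40 42 24
f 41 21 22
f 41 22 42
f 42 22 23
f 42 23 24
f 44 43 46
f 44 46 45
f 46 43 47
f 46 47 45
f 47 43 48
f 47 48 45
f 48 43 49
f 48 49 45
f 49 43 50
f 49 50 45
f 50 43 51
f 50 51 45
f 51 43 52
f 51 52 45
f 52 43 53
f 52 53 45
f 53 43 54
f 53 54 45
f 54 43 55
f 54 55 45
f 55 43 56
f 55 56 45
f 56 43 57
f 56 57 45
f 57 43 58
f 57 58 45
f 58 43 44
f 58 44 45
f 60 59 62
f 60 62 61
f 62 59 63
f 62 63 61
f 63 59 64
f 63 64 61
f 64 59 65
f 64 65 61
f 65 59 66
f 65 66 61
f 66 59 67
f 66 67 61
f 67 59 68
f 67 68 61
f 68 59 60
f 68 60 61



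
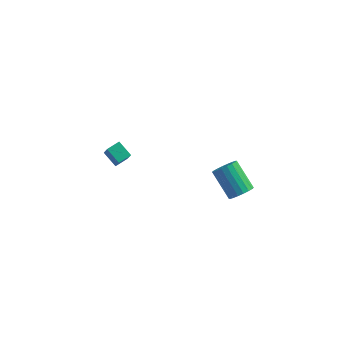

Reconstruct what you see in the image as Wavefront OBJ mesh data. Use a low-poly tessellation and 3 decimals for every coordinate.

v 3.838 -3.681 3.337
v 4.393 -3.335 3.614
v 3.296 -2.512 4.78
v 2.742 -2.859 4.503
v 4.296 -3.14 3.385
v 3.199 -2.318 4.551
v 4.108 -3.053 3.147
v 3.011 -2.23 4.313
v 3.867 -3.089 2.946
v 2.77 -2.267 4.112
v 3.62 -3.244 2.822
v 2.523 -2.421 3.989
v 3.416 -3.484 2.801
v 2.32 -2.661 3.967
v 3.296 -3.764 2.886
v 2.2 -2.941 4.052
v 3.284 -4.028 3.06
v 2.187 -3.205 4.226
v 3.381 -4.222 3.289
v 2.284 -3.4 4.455
v 3.569 -4.31 3.527
v 2.472 -3.487 4.693
v 3.81 -4.273 3.728
v 2.713 -3.451 4.894
v 4.057 -4.119 3.851
v 2.96 -3.296 5.018
v 4.26 -3.879 3.873
v 3.164 -3.056 5.039
v 4.38 -3.599 3.788
v 3.284 -2.776 4.954
v -3.508 -1.403 1.266
v -4.277 -0.958 1.807
v -3.026 -0.791 1.447
v -3.794 -0.346 1.989
v -3.126 -2.014 2.311
v -3.894 -1.569 2.853
v -2.643 -1.402 2.493
v -3.412 -0.957 3.034
f 2 1 5
f 2 5 3
f 3 5 6
f 3 6 4
f 5 1 7
f 5 7 6
f 6 7 8
f 6 8 4
f 7 1 9
f 7 9 8
f 8 9 10
f 8 10 4
f 9 1 11
f 9 11 10
f 10 11 12
f 10 12 4
f 11 1 13
f 11 13 12
f 12 13 14
f 12 14 4
f 13 1 15
f 13 15 14
f 14 15 16
f 14 16 4
f 15 1 17
f 15 17 16
f 16 17 18
f 16 18 4
f 17 1 19
f 17 19 18
f 18 19 20
f 18 20 4
f 19 1 21
f 19 21 20
f 20 21 22
f 20 22 4
f 21 1 23
f 21 23 22
f 22 23 24
f 22 24 4
f 23 1 25
f 23 25 24
f 24 25 26
f 24 26 4
f 25 1 27
f 25 27 26
f 26 27 28
f 26 28 4
f 27 1 29
f 27 29 28
f 28 29 30
f 28 30 4
f 29 1 2
f 29 2 30
f 30 2 3
f 30 3 4
f 32 34 31
f 35 32 31
f 31 34 33
f 33 35 31
f 32 38 34
f 36 32 35
f 36 38 32
f 34 38 33
f 37 35 33
f 33 38 37
f 37 36 35
f 38 36 37



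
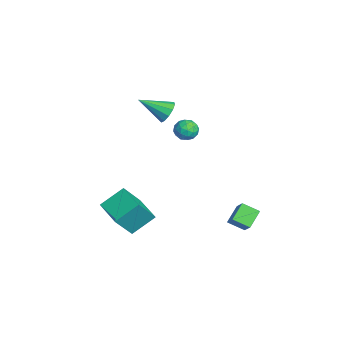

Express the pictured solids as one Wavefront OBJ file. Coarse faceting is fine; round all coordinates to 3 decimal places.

v 2.303 2.619 -4.816
v 1.958 1.734 -4.346
v 1.556 3.263 -4.15
v 1.211 2.378 -3.681
v 3.209 2.742 -3.919
v 2.864 1.857 -3.45
v 2.462 3.386 -3.254
v 2.117 2.501 -2.784
v -2.508 0.396 0.771
v -1.937 0.799 0.54
v -1.923 -0.599 0.48
v -1.352 -0.196 0.249
v -1.513 -0.229 0.966
v -1.875 0.386 1.146
v -1.985 -0.186 -0.126
v -2.347 0.429 0.054
v -1.614 0.439 -0.014
v -1.322 0.413 0.661
v -2.538 -0.213 0.359
v -2.246 -0.239 1.034
v -2.274 0.685 0.682
v -1.586 -0.485 0.338
v -1.681 -0.504 0.76
v -1.345 -0.267 0.624
v -2.237 0.442 1.038
v -1.902 0.679 0.902
v -1.653 0.075 1.152
v -1.958 -0.479 0.118
v -1.623 -0.242 -0.018
v -2.515 0.467 0.396
v -2.179 0.704 0.26
v -2.207 0.125 -0.132
v -1.748 0.711 0.22
v -1.405 0.125 0.048
v -1.777 0.131 -0.172
v -1.989 0.493 -0.066
v -1.577 0.695 0.617
v -1.233 0.11 0.445
v -1.328 0.091 0.867
v -1.54 0.452 0.973
v -1.387 0.483 0.29
v -2.627 0.09 0.575
v -2.283 -0.495 0.403
v -2.32 -0.252 0.047
v -2.532 0.109 0.153
v -2.455 0.075 0.972
v -2.112 -0.511 0.8
v -1.871 -0.293 1.086
v -2.083 0.069 1.192
v -2.473 -0.283 0.73
v -0.309 -1.113 3.077
v 0.043 -1.498 2.552
v -0.611 -2.627 3.983
v 0.351 -1.372 2.865
v 0.408 -1.147 3.259
v 0.19 -0.909 3.584
v -0.218 -0.749 3.715
v -0.661 -0.728 3.602
v -0.969 -0.854 3.289
v -1.025 -1.079 2.894
v -0.808 -1.317 2.57
v -0.4 -1.477 2.439
v 2.274 -4.141 -3.051
v 1.926 -2.876 -2.135
v 3.784 -3.531 -3.32
v 3.435 -2.266 -2.403
v 2.925 -5.074 -1.517
v 2.576 -3.809 -0.6
v 4.434 -4.464 -1.785
v 4.086 -3.199 -0.869
f 2 4 1
f 5 2 1
f 1 4 3
f 3 5 1
f 2 8 4
f 6 2 5
f 6 8 2
f 4 8 3
f 7 5 3
f 3 8 7
f 7 6 5
f 8 6 7
f 9 46 25
f 46 20 49
f 25 49 14
f 46 49 25
f 9 25 21
f 25 14 26
f 21 26 10
f 25 26 21
f 9 21 30
f 21 10 31
f 30 31 16
f 21 31 30
f 9 30 42
f 30 16 45
f 42 45 19
f 30 45 42
f 9 42 46
f 42 19 50
f 46 50 20
f 42 50 46
f 10 26 37
f 26 14 40
f 37 40 18
f 26 40 37
f 14 49 27
f 49 20 48
f 27 48 13
f 49 48 27
f 20 50 47
f 50 19 43
f 47 43 11
f 50 43 47
f 19 45 44
f 45 16 32
f 44 32 15
f 45 32 44
f 16 31 36
f 31 10 33
f 36 33 17
f 31 33 36
f 12 38 24
f 38 18 39
f 24 39 13
f 38 39 24
f 12 24 22
f 24 13 23
f 22 23 11
f 24 23 22
f 12 22 29
f 22 11 28
f 29 28 15
f 22 28 29
f 12 29 34
f 29 15 35
f 34 35 17
f 29 35 34
f 12 34 38
f 34 17 41
f 38 41 18
f 34 41 38
f 13 39 27
f 39 18 40
f 27 40 14
f 39 40 27
f 11 23 47
f 23 13 48
f 47 48 20
f 23 48 47
f 15 28 44
f 28 11 43
f 44 43 19
f 28 43 44
f 17 35 36
f 35 15 32
f 36 32 16
f 35 32 36
f 18 41 37
f 41 17 33
f 37 33 10
f 41 33 37
f 52 51 54
f 52 54 53
f 54 51 55
f 54 55 53
f 55 51 56
f 55 56 53
f 56 51 57
f 56 57 53
f 57 51 58
f 57 58 53
f 58 51 59
f 58 59 53
f 59 51 60
f 59 60 53
f 60 51 61
f 60 61 53
f 61 51 62
f 61 62 53
f 62 51 52
f 62 52 53
f 64 66 63
f 67 64 63
f 63 66 65
f 65 67 63
f 64 70 66
f 68 64 67
f 68 70 64
f 66 70 65
f 69 67 65
f 65 70 69
f 69 68 67
f 70 68 69



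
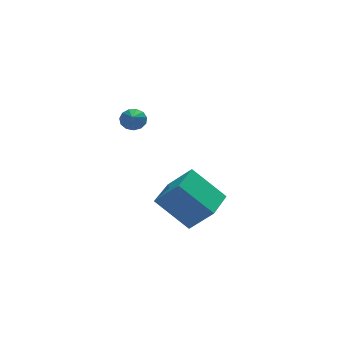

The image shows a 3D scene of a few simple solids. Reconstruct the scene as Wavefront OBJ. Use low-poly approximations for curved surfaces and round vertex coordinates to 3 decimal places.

v -2.571 3.786 0.296
v -2.266 3.508 -0.179
v -2.989 2.154 0.984
v -2.027 3.555 0.079
v -1.961 3.676 0.406
v -2.089 3.832 0.698
v -2.37 3.973 0.863
v -2.715 4.055 0.847
v -3.014 4.052 0.657
v -3.173 3.964 0.352
v -3.141 3.819 0.029
v -2.928 3.665 -0.209
v -2.602 3.548 -0.287
v -2.98 -1.988 -2.612
v -2.083 -2.675 -1.536
v -1.956 -0.254 -2.358
v -1.059 -0.941 -1.282
v -1.601 -2.579 -4.138
v -0.704 -3.266 -3.062
v -0.577 -0.845 -3.884
v 0.32 -1.532 -2.808
f 2 1 4
f 2 4 3
f 4 1 5
f 4 5 3
f 5 1 6
f 5 6 3
f 6 1 7
f 6 7 3
f 7 1 8
f 7 8 3
f 8 1 9
f 8 9 3
f 9 1 10
f 9 10 3
f 10 1 11
f 10 11 3
f 11 1 12
f 11 12 3
f 12 1 13
f 12 13 3
f 13 1 2
f 13 2 3
f 15 17 14
f 18 15 14
f 14 17 16
f 16 18 14
f 15 21 17
f 19 15 18
f 19 21 15
f 17 21 16
f 20 18 16
f 16 21 20
f 20 19 18
f 21 19 20



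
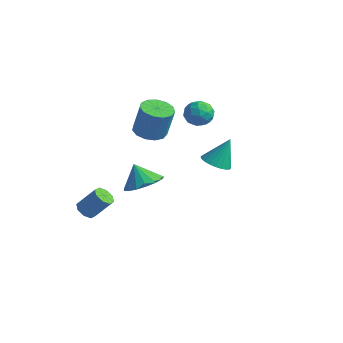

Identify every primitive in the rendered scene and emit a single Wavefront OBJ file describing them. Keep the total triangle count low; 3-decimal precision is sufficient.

v -1.729 1.051 -0.471
v -1.014 0.629 -0.6
v -0.637 0.766 1.042
v -1.351 1.189 1.171
v -0.912 1.086 -0.662
v -0.534 1.224 0.98
v -1.068 1.533 -0.663
v -0.691 1.671 0.978
v -1.435 1.827 -0.604
v -1.057 1.964 1.038
v -1.894 1.874 -0.502
v -1.517 2.012 1.14
v -2.302 1.66 -0.39
v -1.924 1.798 1.251
v -2.527 1.253 -0.304
v -2.149 1.391 1.337
v -2.499 0.781 -0.271
v -2.121 0.919 1.371
v -2.226 0.396 -0.301
v -1.849 0.534 1.34
v -1.796 0.218 -0.385
v -1.418 0.356 1.256
v -1.344 0.305 -0.497
v -0.966 0.443 1.145
v -0.999 4.157 0.353
v -0.594 4.236 -0.319
v -1.106 2.904 0.139
v -0.701 2.983 -0.533
v -0.338 3.082 0.161
v -0.272 3.857 0.292
v -1.428 3.283 -0.472
v -1.362 4.058 -0.341
v -0.859 3.697 -0.829
v -0.186 3.572 -0.438
v -1.514 3.568 0.258
v -0.841 3.443 0.649
v -0.787 4.307 0.035
v -0.913 2.833 -0.215
v -0.7 2.891 0.192
v -0.462 2.938 -0.203
v -0.598 4.084 0.395
v -0.36 4.13 -0
v -0.21 3.452 0.282
v -1.34 3.01 -0.18
v -1.102 3.056 -0.575
v -1.238 4.202 0.023
v -1 4.249 -0.372
v -1.49 3.688 -0.462
v -0.705 4.036 -0.659
v -0.768 3.299 -0.785
v -1.195 3.476 -0.749
v -1.156 3.931 -0.672
v -0.309 3.963 -0.429
v -0.372 3.226 -0.555
v -0.159 3.285 -0.147
v -0.12 3.74 -0.07
v -0.465 3.646 -0.729
v -1.328 3.914 0.375
v -1.391 3.177 0.249
v -1.58 3.4 -0.11
v -1.541 3.855 -0.033
v -0.932 3.841 0.605
v -0.995 3.104 0.479
v -0.544 3.209 0.492
v -0.505 3.664 0.569
v -1.235 3.494 0.549
v -2.447 -2.608 -4.421
v -2.075 -2.375 -4.785
v -1.36 -1.859 -3.722
v -1.733 -2.092 -3.359
v -2.407 -2.107 -4.691
v -1.692 -1.592 -3.629
v -2.762 -2.133 -4.44
v -2.048 -1.618 -3.377
v -2.933 -2.437 -4.177
v -2.219 -1.921 -3.115
v -2.82 -2.841 -4.058
v -2.105 -2.325 -2.995
v -2.488 -3.108 -4.151
v -1.773 -2.593 -3.089
v -2.132 -3.082 -4.403
v -1.418 -2.567 -3.34
v -1.961 -2.779 -4.665
v -1.247 -2.263 -3.603
v 3.076 0.115 -0.063
v 3.515 -0.459 0.138
v 3.344 0.785 1.263
v 3.709 -0.282 0.009
v 3.806 -0.044 -0.13
v 3.793 0.218 -0.26
v 3.67 0.465 -0.359
v 3.457 0.658 -0.414
v 3.187 0.769 -0.415
v 2.899 0.78 -0.363
v 2.638 0.69 -0.265
v 2.444 0.512 -0.136
v 2.347 0.274 0.003
v 2.36 0.012 0.133
v 2.482 -0.234 0.232
v 2.695 -0.427 0.287
v 2.966 -0.538 0.288
v 3.254 -0.549 0.236
v 1.031 -2.437 -1.067
v 1.711 -3.011 -0.655
v 0.429 -2.423 -0.053
v 1.865 -2.576 -0.57
v 1.827 -2.109 -0.599
v 1.608 -1.718 -0.735
v 1.256 -1.491 -0.947
v 0.853 -1.481 -1.187
v 0.491 -1.69 -1.399
v 0.253 -2.071 -1.535
v 0.193 -2.535 -1.564
v 0.325 -2.977 -1.479
v 0.619 -3.295 -1.3
v 1.008 -3.417 -1.067
v 1.402 -3.314 -0.835
f 2 1 5
f 2 5 3
f 3 5 6
f 3 6 4
f 5 1 7
f 5 7 6
f 6 7 8
f 6 8 4
f 7 1 9
f 7 9 8
f 8 9 10
f 8 10 4
f 9 1 11
f 9 11 10
f 10 11 12
f 10 12 4
f 11 1 13
f 11 13 12
f 12 13 14
f 12 14 4
f 13 1 15
f 13 15 14
f 14 15 16
f 14 16 4
f 15 1 17
f 15 17 16
f 16 17 18
f 16 18 4
f 17 1 19
f 17 19 18
f 18 19 20
f 18 20 4
f 19 1 21
f 19 21 20
f 20 21 22
f 20 22 4
f 21 1 23
f 21 23 22
f 22 23 24
f 22 24 4
f 23 1 2
f 23 2 24
f 24 2 3
f 24 3 4
f 25 62 41
f 62 36 65
f 41 65 30
f 62 65 41
f 25 41 37
f 41 30 42
f 37 42 26
f 41 42 37
f 25 37 46
f 37 26 47
f 46 47 32
f 37 47 46
f 25 46 58
f 46 32 61
f 58 61 35
f 46 61 58
f 25 58 62
f 58 35 66
f 62 66 36
f 58 66 62
f 26 42 53
f 42 30 56
f 53 56 34
f 42 56 53
f 30 65 43
f 65 36 64
f 43 64 29
f 65 64 43
f 36 66 63
f 66 35 59
f 63 59 27
f 66 59 63
f 35 61 60
f 61 32 48
f 60 48 31
f 61 48 60
f 32 47 52
f 47 26 49
f 52 49 33
f 47 49 52
f 28 54 40
f 54 34 55
f 40 55 29
f 54 55 40
f 28 40 38
f 40 29 39
f 38 39 27
f 40 39 38
f 28 38 45
f 38 27 44
f 45 44 31
f 38 44 45
f 28 45 50
f 45 31 51
f 50 51 33
f 45 51 50
f 28 50 54
f 50 33 57
f 54 57 34
f 50 57 54
f 29 55 43
f 55 34 56
f 43 56 30
f 55 56 43
f 27 39 63
f 39 29 64
f 63 64 36
f 39 64 63
f 31 44 60
f 44 27 59
f 60 59 35
f 44 59 60
f 33 51 52
f 51 31 48
f 52 48 32
f 51 48 52
f 34 57 53
f 57 33 49
f 53 49 26
f 57 49 53
f 68 67 71
f 68 71 69
f 69 71 72
f 69 72 70
f 71 67 73
f 71 73 72
f 72 73 74
f 72 74 70
f 73 67 75
f 73 75 74
f 74 75 76
f 74 76 70
f 75 67 77
f 75 77 76
f 76 77 78
f 76 78 70
f 77 67 79
f 77 79 78
f 78 79 80
f 78 80 70
f 79 67 81
f 79 81 80
f 80 81 82
f 80 82 70
f 81 67 83
f 81 83 82
f 82 83 84
f 82 84 70
f 83 67 68
f 83 68 84
f 84 68 69
f 84 69 70
f 86 85 88
f 86 88 87
f 88 85 89
f 88 89 87
f 89 85 90
f 89 90 87
f 90 85 91
f 90 91 87
f 91 85 92
f 91 92 87
f 92 85 93
f 92 93 87
f 93 85 94
f 93 94 87
f 94 85 95
f 94 95 87
f 95 85 96
f 95 96 87
f 96 85 97
f 96 97 87
f 97 85 98
f 97 98 87
f 98 85 99
f 98 99 87
f 99 85 100
f 99 100 87
f 100 85 101
f 100 101 87
f 101 85 102
f 101 102 87
f 102 85 86
f 102 86 87
f 104 103 106
f 104 106 105
f 106 103 107
f 106 107 105
f 107 103 108
f 107 108 105
f 108 103 109
f 108 109 105
f 109 103 110
f 109 110 105
f 110 103 111
f 110 111 105
f 111 103 112
f 111 112 105
f 112 103 113
f 112 113 105
f 113 103 114
f 113 114 105
f 114 103 115
f 114 115 105
f 115 103 116
f 115 116 105
f 116 103 117
f 116 117 105
f 117 103 104
f 117 104 105



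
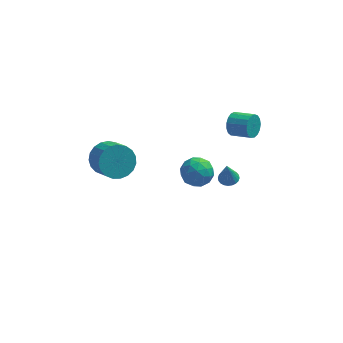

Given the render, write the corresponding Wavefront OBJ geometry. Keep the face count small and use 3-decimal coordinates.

v 1.125 -0.94 3.311
v 1.928 -0.909 2.718
v 0.792 -2.431 2.782
v 1.595 -2.4 2.189
v 1.708 -2.442 3.18
v 1.914 -1.521 3.507
v 0.806 -1.819 1.993
v 1.012 -0.898 2.32
v 1.731 -1.452 1.903
v 2.288 -1.837 2.637
v 0.432 -1.503 2.863
v 0.989 -1.888 3.597
v 1.556 -0.794 3.061
v 1.164 -2.546 2.439
v 1.231 -2.571 3.022
v 1.703 -2.553 2.673
v 1.547 -1.153 3.525
v 2.019 -1.135 3.176
v 1.89 -2.036 3.448
v 0.701 -2.205 2.324
v 1.173 -2.187 1.975
v 1.017 -0.787 2.827
v 1.489 -0.769 2.478
v 0.83 -1.304 2.052
v 1.912 -1.095 2.233
v 1.716 -1.971 1.922
v 1.253 -1.63 1.807
v 1.373 -1.088 1.999
v 2.239 -1.321 2.665
v 2.044 -2.197 2.354
v 2.11 -2.222 2.937
v 2.231 -1.681 3.129
v 2.124 -1.64 2.186
v 0.676 -1.143 3.146
v 0.481 -2.019 2.835
v 0.489 -1.659 2.371
v 0.61 -1.118 2.563
v 1.004 -1.369 3.578
v 0.808 -2.245 3.267
v 1.347 -2.252 3.501
v 1.467 -1.71 3.693
v 0.596 -1.7 3.314
v 3.379 2.305 3.06
v 3.744 2.58 2.428
v 4.866 2.01 2.827
v 4.501 1.735 3.46
v 3.79 2.849 2.682
v 4.912 2.28 3.082
v 3.743 2.994 3.023
v 4.864 2.424 3.423
v 3.611 2.981 3.372
v 4.733 2.411 3.772
v 3.427 2.813 3.65
v 4.549 2.243 4.05
v 3.232 2.528 3.793
v 4.354 1.959 4.192
v 3.07 2.193 3.768
v 4.192 1.623 4.167
v 2.98 1.883 3.581
v 4.101 1.313 3.98
v 2.98 1.67 3.274
v 4.102 1.1 3.673
v 3.072 1.602 2.919
v 4.194 1.032 3.318
v 3.235 1.695 2.596
v 4.356 1.125 2.995
v 3.43 1.928 2.379
v 4.552 1.358 2.779
v 3.614 2.248 2.319
v 4.736 1.678 2.718
v 3.227 4.042 -4.26
v 3.831 4.237 -4.178
v 3.093 3.838 -2.8
v 3.706 4.453 -4.159
v 3.509 4.606 -4.156
v 3.269 4.673 -4.168
v 3.023 4.645 -4.195
v 2.807 4.524 -4.231
v 2.655 4.33 -4.272
v 2.591 4.092 -4.311
v 2.623 3.846 -4.342
v 2.747 3.63 -4.361
v 2.944 3.477 -4.364
v 3.184 3.41 -4.352
v 3.431 3.438 -4.325
v 3.646 3.559 -4.289
v 3.798 3.753 -4.248
v 3.863 3.991 -4.209
v -3.573 -1.031 3.274
v -2.8 -0.343 3.616
v -2.174 -1.522 4.569
v -2.947 -2.209 4.226
v -3.13 -0.273 3.92
v -2.504 -1.452 4.872
v -3.536 -0.334 4.111
v -2.91 -1.513 5.064
v -3.949 -0.515 4.158
v -3.323 -1.694 5.111
v -4.296 -0.786 4.051
v -3.67 -1.965 5.004
v -4.519 -1.099 3.811
v -3.893 -2.278 4.764
v -4.578 -1.4 3.477
v -3.952 -2.579 4.43
v -4.463 -1.637 3.108
v -3.838 -2.816 4.061
v -4.195 -1.769 2.768
v -3.569 -2.948 3.721
v -3.819 -1.774 2.515
v -3.193 -2.953 3.468
v -3.4 -1.65 2.394
v -2.774 -2.829 3.347
v -3.011 -1.419 2.424
v -2.385 -2.598 3.377
v -2.72 -1.121 2.601
v -2.094 -2.3 3.554
v -2.576 -0.807 2.895
v -1.95 -1.986 3.848
v -2.604 -0.532 3.254
v -1.978 -1.711 4.207
f 1 38 17
f 38 12 41
f 17 41 6
f 38 41 17
f 1 17 13
f 17 6 18
f 13 18 2
f 17 18 13
f 1 13 22
f 13 2 23
f 22 23 8
f 13 23 22
f 1 22 34
f 22 8 37
f 34 37 11
f 22 37 34
f 1 34 38
f 34 11 42
f 38 42 12
f 34 42 38
f 2 18 29
f 18 6 32
f 29 32 10
f 18 32 29
f 6 41 19
f 41 12 40
f 19 40 5
f 41 40 19
f 12 42 39
f 42 11 35
f 39 35 3
f 42 35 39
f 11 37 36
f 37 8 24
f 36 24 7
f 37 24 36
f 8 23 28
f 23 2 25
f 28 25 9
f 23 25 28
f 4 30 16
f 30 10 31
f 16 31 5
f 30 31 16
f 4 16 14
f 16 5 15
f 14 15 3
f 16 15 14
f 4 14 21
f 14 3 20
f 21 20 7
f 14 20 21
f 4 21 26
f 21 7 27
f 26 27 9
f 21 27 26
f 4 26 30
f 26 9 33
f 30 33 10
f 26 33 30
f 5 31 19
f 31 10 32
f 19 32 6
f 31 32 19
f 3 15 39
f 15 5 40
f 39 40 12
f 15 40 39
f 7 20 36
f 20 3 35
f 36 35 11
f 20 35 36
f 9 27 28
f 27 7 24
f 28 24 8
f 27 24 28
f 10 33 29
f 33 9 25
f 29 25 2
f 33 25 29
f 44 43 47
f 44 47 45
f 45 47 48
f 45 48 46
f 47 43 49
f 47 49 48
f 48 49 50
f 48 50 46
f 49 43 51
f 49 51 50
f 50 51 52
f 50 52 46
f 51 43 53
f 51 53 52
f 52 53 54
f 52 54 46
f 53 43 55
f 53 55 54
f 54 55 56
f 54 56 46
f 55 43 57
f 55 57 56
f 56 57 58
f 56 58 46
f 57 43 59
f 57 59 58
f 58 59 60
f 58 60 46
f 59 43 61
f 59 61 60
f 60 61 62
f 60 62 46
f 61 43 63
f 61 63 62
f 62 63 64
f 62 64 46
f 63 43 65
f 63 65 64
f 64 65 66
f 64 66 46
f 65 43 67
f 65 67 66
f 66 67 68
f 66 68 46
f 67 43 69
f 67 69 68
f 68 69 70
f 68 70 46
f 69 43 44
f 69 44 70
f 70 44 45
f 70 45 46
f 72 71 74
f 72 74 73
f 74 71 75
f 74 75 73
f 75 71 76
f 75 76 73
f 76 71 77
f 76 77 73
f 77 71 78
f 77 78 73
f 78 71 79
f 78 79 73
f 79 71 80
f 79 80 73
f 80 71 81
f 80 81 73
f 81 71 82
f 81 82 73
f 82 71 83
f 82 83 73
f 83 71 84
f 83 84 73
f 84 71 85
f 84 85 73
f 85 71 86
f 85 86 73
f 86 71 87
f 86 87 73
f 87 71 88
f 87 88 73
f 88 71 72
f 88 72 73
f 90 89 93
f 90 93 91
f 91 93 94
f 91 94 92
f 93 89 95
f 93 95 94
f 94 95 96
f 94 96 92
f 95 89 97
f 95 97 96
f 96 97 98
f 96 98 92
f 97 89 99
f 97 99 98
f 98 99 100
f 98 100 92
f 99 89 101
f 99 101 100
f 100 101 102
f 100 102 92
f 101 89 103
f 101 103 102
f 102 103 104
f 102 104 92
f 103 89 105
f 103 105 104
f 104 105 106
f 104 106 92
f 105 89 107
f 105 107 106
f 106 107 108
f 106 108 92
f 107 89 109
f 107 109 108
f 108 109 110
f 108 110 92
f 109 89 111
f 109 111 110
f 110 111 112
f 110 112 92
f 111 89 113
f 111 113 112
f 112 113 114
f 112 114 92
f 113 89 115
f 113 115 114
f 114 115 116
f 114 116 92
f 115 89 117
f 115 117 116
f 116 117 118
f 116 118 92
f 117 89 119
f 117 119 118
f 118 119 120
f 118 120 92
f 119 89 90
f 119 90 120
f 120 90 91
f 120 91 92



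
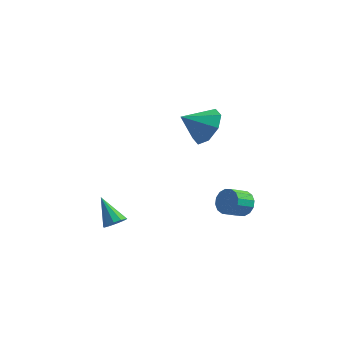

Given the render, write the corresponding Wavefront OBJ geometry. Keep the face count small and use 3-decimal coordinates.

v 3.02 4.031 -3.252
v 3.589 3.6 -3.483
v 3.149 2.738 -2.959
v 2.58 3.169 -2.728
v 3.706 3.747 -3.143
v 3.266 2.885 -2.619
v 3.639 3.97 -2.832
v 3.199 3.108 -2.309
v 3.406 4.209 -2.634
v 2.966 3.348 -2.11
v 3.07 4.401 -2.601
v 2.63 3.539 -2.078
v 2.72 4.493 -2.743
v 2.28 3.631 -2.219
v 2.451 4.462 -3.021
v 2.011 3.6 -2.497
v 2.334 4.315 -3.361
v 1.894 3.453 -2.837
v 2.401 4.092 -3.671
v 1.961 3.23 -3.148
v 2.634 3.852 -3.87
v 2.194 2.991 -3.346
v 2.97 3.661 -3.902
v 2.53 2.799 -3.379
v 3.32 3.569 -3.761
v 2.88 2.707 -3.237
v -1.277 -0.624 -3.141
v -0.877 -0.793 -2.713
v -2.303 -0.116 -1.979
v -0.804 -0.435 -2.805
v -0.912 -0.149 -3.025
v -1.16 -0.044 -3.29
v -1.452 -0.16 -3.497
v -1.678 -0.454 -3.568
v -1.751 -0.812 -3.476
v -1.643 -1.098 -3.256
v -1.395 -1.203 -2.992
v -1.103 -1.087 -2.784
v 2.173 1.821 2.953
v 2.826 1.943 3.817
v 1.247 1.019 3.767
v 2.254 2.548 3.762
v 1.634 2.726 3.233
v 1.33 2.375 2.54
v 1.519 1.699 2.089
v 2.092 1.094 2.145
v 2.712 0.916 2.674
v 3.016 1.267 3.367
f 2 1 5
f 2 5 3
f 3 5 6
f 3 6 4
f 5 1 7
f 5 7 6
f 6 7 8
f 6 8 4
f 7 1 9
f 7 9 8
f 8 9 10
f 8 10 4
f 9 1 11
f 9 11 10
f 10 11 12
f 10 12 4
f 11 1 13
f 11 13 12
f 12 13 14
f 12 14 4
f 13 1 15
f 13 15 14
f 14 15 16
f 14 16 4
f 15 1 17
f 15 17 16
f 16 17 18
f 16 18 4
f 17 1 19
f 17 19 18
f 18 19 20
f 18 20 4
f 19 1 21
f 19 21 20
f 20 21 22
f 20 22 4
f 21 1 23
f 21 23 22
f 22 23 24
f 22 24 4
f 23 1 25
f 23 25 24
f 24 25 26
f 24 26 4
f 25 1 2
f 25 2 26
f 26 2 3
f 26 3 4
f 28 27 30
f 28 30 29
f 30 27 31
f 30 31 29
f 31 27 32
f 31 32 29
f 32 27 33
f 32 33 29
f 33 27 34
f 33 34 29
f 34 27 35
f 34 35 29
f 35 27 36
f 35 36 29
f 36 27 37
f 36 37 29
f 37 27 38
f 37 38 29
f 38 27 28
f 38 28 29
f 40 39 42
f 40 42 41
f 42 39 43
f 42 43 41
f 43 39 44
f 43 44 41
f 44 39 45
f 44 45 41
f 45 39 46
f 45 46 41
f 46 39 47
f 46 47 41
f 47 39 48
f 47 48 41
f 48 39 40
f 48 40 41



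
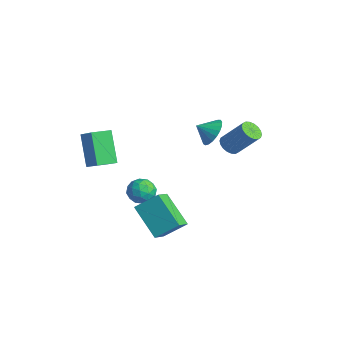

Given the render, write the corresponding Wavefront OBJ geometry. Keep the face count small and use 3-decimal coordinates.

v -4.048 -2.644 0.97
v -2.802 -2.628 1.857
v -3.966 -1.535 0.835
v -2.719 -1.519 1.722
v -2.841 -2.941 -0.722
v -1.594 -2.925 0.165
v -2.758 -1.832 -0.857
v -1.512 -1.816 0.03
v 1.741 2.923 1.774
v 2.214 2.498 1.699
v 3.111 3.252 3.092
v 2.639 3.677 3.166
v 2.295 2.714 1.53
v 3.192 3.467 2.923
v 2.266 2.97 1.41
v 3.163 3.724 2.803
v 2.134 3.217 1.362
v 3.031 3.971 2.755
v 1.923 3.407 1.395
v 2.82 4.16 2.788
v 1.677 3.5 1.503
v 2.574 4.253 2.896
v 1.443 3.479 1.665
v 2.34 4.232 3.058
v 1.269 3.348 1.848
v 2.166 4.102 3.241
v 1.188 3.133 2.017
v 2.085 3.886 3.41
v 1.217 2.876 2.137
v 2.114 3.63 3.53
v 1.349 2.629 2.185
v 2.246 3.383 3.578
v 1.56 2.44 2.152
v 2.457 3.193 3.545
v 1.806 2.347 2.044
v 2.703 3.1 3.437
v 2.04 2.368 1.882
v 2.937 3.121 3.275
v -1.199 3.634 0.764
v -0.582 3.06 0.394
v -1.581 2.866 1.316
v -0.396 3.189 0.702
v -0.348 3.395 1.021
v -0.448 3.642 1.295
v -0.678 3.888 1.478
v -0.997 4.09 1.537
v -1.352 4.213 1.462
v -1.68 4.235 1.267
v -1.925 4.154 0.985
v -2.044 3.983 0.664
v -2.017 3.751 0.361
v -1.849 3.5 0.127
v -1.568 3.271 0.004
v -1.224 3.105 0.011
v -0.875 3.03 0.15
v 1.726 -2.046 -1.159
v 2.344 -2.878 -0.535
v 2.26 -0.979 -0.267
v 2.878 -1.811 0.358
v 3.382 -1.789 -2.458
v 4 -2.621 -1.833
v 3.916 -0.722 -1.565
v 4.534 -1.554 -0.941
v -2.476 0.083 -2.988
v -1.731 0.494 -3.034
v -1.809 -1.094 -2.726
v -1.064 -0.683 -2.772
v -1.596 -0.531 -2.123
v -2.008 0.196 -2.286
v -1.532 -0.796 -3.474
v -1.944 -0.069 -3.637
v -1.148 -0.049 -3.335
v -1.187 0.115 -2.5
v -2.353 -0.715 -3.26
v -2.392 -0.551 -2.425
v -2.162 0.392 -3.034
v -1.378 -0.992 -2.726
v -1.69 -0.903 -2.345
v -1.253 -0.661 -2.372
v -2.324 0.217 -2.594
v -1.887 0.459 -2.621
v -1.807 -0.144 -2.086
v -1.653 -1.059 -3.139
v -1.216 -0.817 -3.166
v -2.287 0.061 -3.388
v -1.85 0.303 -3.415
v -1.733 -0.456 -3.674
v -1.382 0.314 -3.238
v -0.99 -0.378 -3.084
v -1.265 -0.444 -3.496
v -1.507 -0.017 -3.592
v -1.405 0.411 -2.747
v -1.013 -0.281 -2.593
v -1.325 -0.192 -2.212
v -1.567 0.236 -2.307
v -1.062 0.091 -2.924
v -2.527 -0.319 -3.167
v -2.135 -1.011 -3.013
v -1.973 -0.836 -3.453
v -2.215 -0.408 -3.548
v -2.55 -0.222 -2.676
v -2.158 -0.914 -2.522
v -2.033 -0.583 -2.168
v -2.275 -0.156 -2.264
v -2.478 -0.691 -2.836
f 2 4 1
f 5 2 1
f 1 4 3
f 3 5 1
f 2 8 4
f 6 2 5
f 6 8 2
f 4 8 3
f 7 5 3
f 3 8 7
f 7 6 5
f 8 6 7
f 10 9 13
f 10 13 11
f 11 13 14
f 11 14 12
f 13 9 15
f 13 15 14
f 14 15 16
f 14 16 12
f 15 9 17
f 15 17 16
f 16 17 18
f 16 18 12
f 17 9 19
f 17 19 18
f 18 19 20
f 18 20 12
f 19 9 21
f 19 21 20
f 20 21 22
f 20 22 12
f 21 9 23
f 21 23 22
f 22 23 24
f 22 24 12
f 23 9 25
f 23 25 24
f 24 25 26
f 24 26 12
f 25 9 27
f 25 27 26
f 26 27 28
f 26 28 12
f 27 9 29
f 27 29 28
f 28 29 30
f 28 30 12
f 29 9 31
f 29 31 30
f 30 31 32
f 30 32 12
f 31 9 33
f 31 33 32
f 32 33 34
f 32 34 12
f 33 9 35
f 33 35 34
f 34 35 36
f 34 36 12
f 35 9 37
f 35 37 36
f 36 37 38
f 36 38 12
f 37 9 10
f 37 10 38
f 38 10 11
f 38 11 12
f 40 39 42
f 40 42 41
f 42 39 43
f 42 43 41
f 43 39 44
f 43 44 41
f 44 39 45
f 44 45 41
f 45 39 46
f 45 46 41
f 46 39 47
f 46 47 41
f 47 39 48
f 47 48 41
f 48 39 49
f 48 49 41
f 49 39 50
f 49 50 41
f 50 39 51
f 50 51 41
f 51 39 52
f 51 52 41
f 52 39 53
f 52 53 41
f 53 39 54
f 53 54 41
f 54 39 55
f 54 55 41
f 55 39 40
f 55 40 41
f 57 59 56
f 60 57 56
f 56 59 58
f 58 60 56
f 57 63 59
f 61 57 60
f 61 63 57
f 59 63 58
f 62 60 58
f 58 63 62
f 62 61 60
f 63 61 62
f 64 101 80
f 101 75 104
f 80 104 69
f 101 104 80
f 64 80 76
f 80 69 81
f 76 81 65
f 80 81 76
f 64 76 85
f 76 65 86
f 85 86 71
f 76 86 85
f 64 85 97
f 85 71 100
f 97 100 74
f 85 100 97
f 64 97 101
f 97 74 105
f 101 105 75
f 97 105 101
f 65 81 92
f 81 69 95
f 92 95 73
f 81 95 92
f 69 104 82
f 104 75 103
f 82 103 68
f 104 103 82
f 75 105 102
f 105 74 98
f 102 98 66
f 105 98 102
f 74 100 99
f 100 71 87
f 99 87 70
f 100 87 99
f 71 86 91
f 86 65 88
f 91 88 72
f 86 88 91
f 67 93 79
f 93 73 94
f 79 94 68
f 93 94 79
f 67 79 77
f 79 68 78
f 77 78 66
f 79 78 77
f 67 77 84
f 77 66 83
f 84 83 70
f 77 83 84
f 67 84 89
f 84 70 90
f 89 90 72
f 84 90 89
f 67 89 93
f 89 72 96
f 93 96 73
f 89 96 93
f 68 94 82
f 94 73 95
f 82 95 69
f 94 95 82
f 66 78 102
f 78 68 103
f 102 103 75
f 78 103 102
f 70 83 99
f 83 66 98
f 99 98 74
f 83 98 99
f 72 90 91
f 90 70 87
f 91 87 71
f 90 87 91
f 73 96 92
f 96 72 88
f 92 88 65
f 96 88 92



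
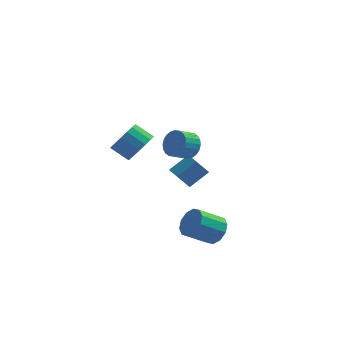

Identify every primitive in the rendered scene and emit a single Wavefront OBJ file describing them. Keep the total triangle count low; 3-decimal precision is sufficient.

v 3.672 -1.19 -4.455
v 4.118 -0.831 -3.623
v 2.774 -1.55 -2.593
v 2.328 -1.91 -3.425
v 3.723 -0.395 -3.834
v 2.379 -1.115 -2.804
v 3.309 -0.264 -4.282
v 1.965 -0.983 -3.252
v 3.033 -0.486 -4.797
v 1.689 -1.206 -3.766
v 3.002 -0.977 -5.18
v 1.658 -1.697 -4.15
v 3.226 -1.55 -5.287
v 1.882 -2.269 -4.257
v 3.621 -1.985 -5.076
v 2.277 -2.705 -4.046
v 4.035 -2.117 -4.628
v 2.691 -2.836 -3.598
v 4.311 -1.894 -4.114
v 2.967 -2.614 -3.083
v 4.342 -1.403 -3.73
v 2.998 -2.123 -2.7
v 1.796 1.305 0.927
v 2.457 1.107 1.58
v 1.705 0.397 2.126
v 1.044 0.595 1.473
v 2.29 1.401 1.733
v 1.538 0.691 2.279
v 2.048 1.68 1.763
v 1.296 0.97 2.309
v 1.768 1.902 1.665
v 1.016 1.192 2.211
v 1.492 2.034 1.456
v 0.74 1.323 2.002
v 1.262 2.054 1.166
v 0.51 1.343 1.711
v 1.114 1.96 0.839
v 0.361 1.25 1.385
v 1.069 1.767 0.526
v 0.317 1.056 1.072
v 1.135 1.503 0.274
v 0.383 0.793 0.82
v 1.302 1.209 0.121
v 0.55 0.499 0.667
v 1.544 0.93 0.091
v 0.792 0.22 0.637
v 1.824 0.708 0.189
v 1.072 -0.002 0.735
v 2.1 0.577 0.398
v 1.348 -0.134 0.944
v 2.33 0.557 0.689
v 1.578 -0.154 1.234
v 2.479 0.65 1.015
v 1.726 -0.06 1.561
v 2.523 0.844 1.328
v 1.771 0.133 1.874
v 0.316 3.635 -2.584
v 1.358 4.347 -1.651
v 1.01 3.996 -3.635
v 2.052 4.708 -2.702
v 0.928 2.652 -2.518
v 1.97 3.364 -1.585
v 1.622 3.013 -3.569
v 2.664 3.725 -2.636
v -0.363 -2.351 2.641
v 0.202 -2.632 3.517
v -0.851 -2.391 4.275
v -1.417 -2.109 3.399
v 0.287 -2.124 3.473
v -0.766 -1.883 4.231
v 0.223 -1.668 3.238
v -0.83 -1.427 3.996
v 0.025 -1.369 2.867
v -1.029 -1.127 3.625
v -0.263 -1.294 2.444
v -1.316 -1.052 3.202
v -0.573 -1.461 2.066
v -1.626 -1.22 2.824
v -0.835 -1.832 1.82
v -1.889 -1.591 2.577
v -0.989 -2.322 1.762
v -2.043 -2.081 2.519
v -1 -2.819 1.905
v -2.054 -2.577 2.663
v -0.865 -3.208 2.217
v -1.918 -2.966 2.975
v -0.615 -3.401 2.626
v -1.668 -3.159 3.384
v -0.307 -3.353 3.039
v -1.361 -3.112 3.797
v -0.012 -3.076 3.36
v -1.066 -2.834 4.118
f 2 1 5
f 2 5 3
f 3 5 6
f 3 6 4
f 5 1 7
f 5 7 6
f 6 7 8
f 6 8 4
f 7 1 9
f 7 9 8
f 8 9 10
f 8 10 4
f 9 1 11
f 9 11 10
f 10 11 12
f 10 12 4
f 11 1 13
f 11 13 12
f 12 13 14
f 12 14 4
f 13 1 15
f 13 15 14
f 14 15 16
f 14 16 4
f 15 1 17
f 15 17 16
f 16 17 18
f 16 18 4
f 17 1 19
f 17 19 18
f 18 19 20
f 18 20 4
f 19 1 21
f 19 21 20
f 20 21 22
f 20 22 4
f 21 1 2
f 21 2 22
f 22 2 3
f 22 3 4
f 24 23 27
f 24 27 25
f 25 27 28
f 25 28 26
f 27 23 29
f 27 29 28
f 28 29 30
f 28 30 26
f 29 23 31
f 29 31 30
f 30 31 32
f 30 32 26
f 31 23 33
f 31 33 32
f 32 33 34
f 32 34 26
f 33 23 35
f 33 35 34
f 34 35 36
f 34 36 26
f 35 23 37
f 35 37 36
f 36 37 38
f 36 38 26
f 37 23 39
f 37 39 38
f 38 39 40
f 38 40 26
f 39 23 41
f 39 41 40
f 40 41 42
f 40 42 26
f 41 23 43
f 41 43 42
f 42 43 44
f 42 44 26
f 43 23 45
f 43 45 44
f 44 45 46
f 44 46 26
f 45 23 47
f 45 47 46
f 46 47 48
f 46 48 26
f 47 23 49
f 47 49 48
f 48 49 50
f 48 50 26
f 49 23 51
f 49 51 50
f 50 51 52
f 50 52 26
f 51 23 53
f 51 53 52
f 52 53 54
f 52 54 26
f 53 23 55
f 53 55 54
f 54 55 56
f 54 56 26
f 55 23 24
f 55 24 56
f 56 24 25
f 56 25 26
f 58 60 57
f 61 58 57
f 57 60 59
f 59 61 57
f 58 64 60
f 62 58 61
f 62 64 58
f 60 64 59
f 63 61 59
f 59 64 63
f 63 62 61
f 64 62 63
f 66 65 69
f 66 69 67
f 67 69 70
f 67 70 68
f 69 65 71
f 69 71 70
f 70 71 72
f 70 72 68
f 71 65 73
f 71 73 72
f 72 73 74
f 72 74 68
f 73 65 75
f 73 75 74
f 74 75 76
f 74 76 68
f 75 65 77
f 75 77 76
f 76 77 78
f 76 78 68
f 77 65 79
f 77 79 78
f 78 79 80
f 78 80 68
f 79 65 81
f 79 81 80
f 80 81 82
f 80 82 68
f 81 65 83
f 81 83 82
f 82 83 84
f 82 84 68
f 83 65 85
f 83 85 84
f 84 85 86
f 84 86 68
f 85 65 87
f 85 87 86
f 86 87 88
f 86 88 68
f 87 65 89
f 87 89 88
f 88 89 90
f 88 90 68
f 89 65 91
f 89 91 90
f 90 91 92
f 90 92 68
f 91 65 66
f 91 66 92
f 92 66 67
f 92 67 68

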